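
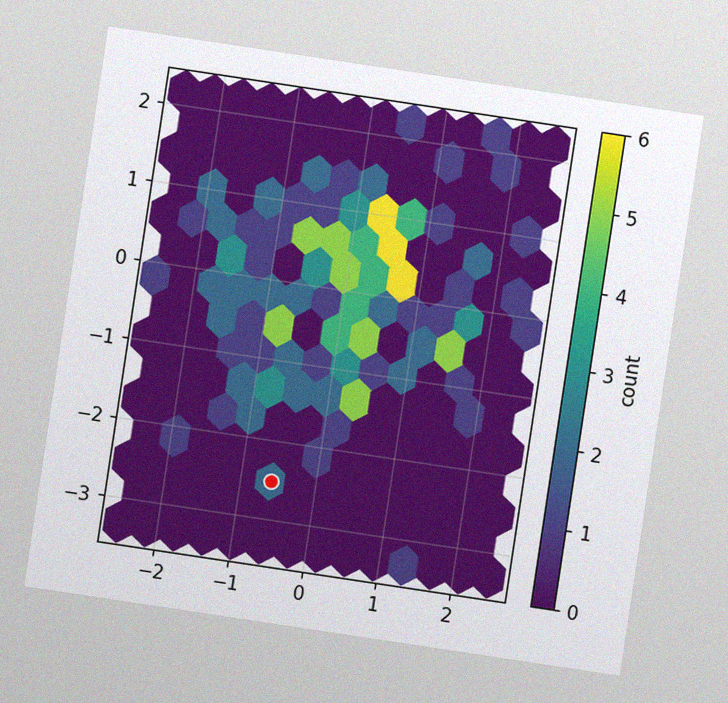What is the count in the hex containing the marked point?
The chart is tilted about 9° clockwise, with some photo noise. The marked hex reads 2 on the colorbar.

2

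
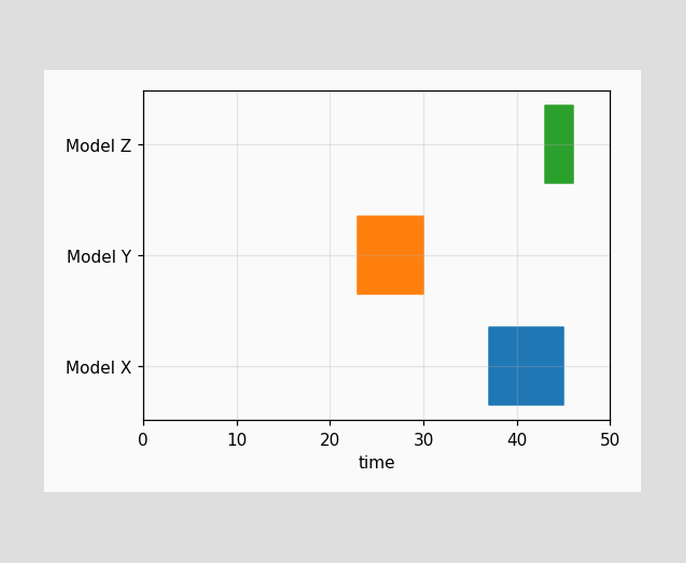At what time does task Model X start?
The Model X bar begins at t=37.

37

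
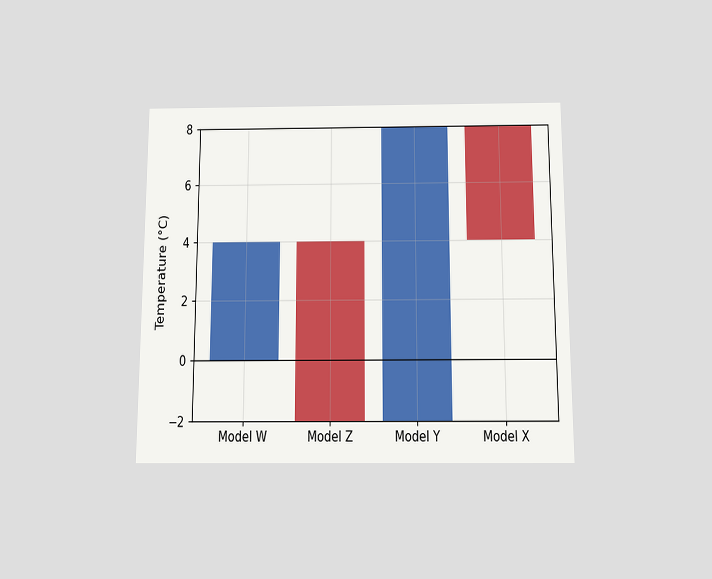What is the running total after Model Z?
The chart is viewed slightly from below. After Model Z the running total reaches -2°C.

-2°C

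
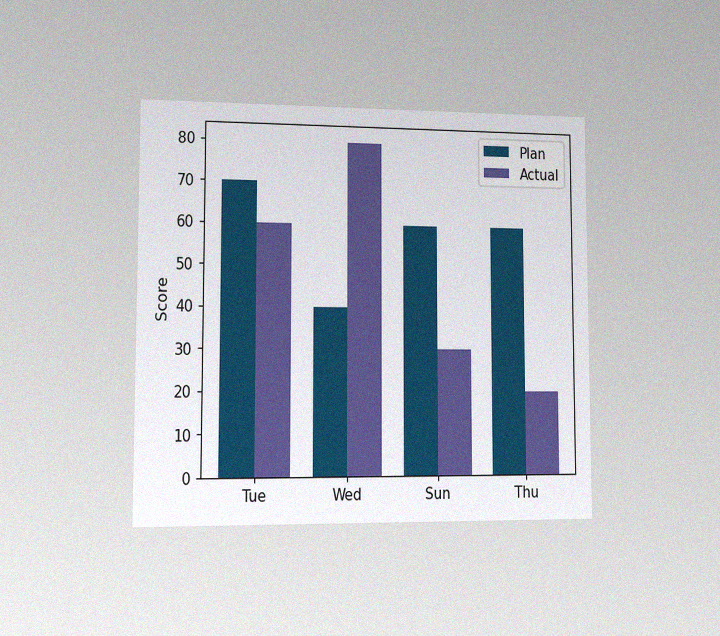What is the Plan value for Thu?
The chart is viewed slightly from the left, with some photo noise. The Plan bar at Thu reaches 60 on the y-axis.

60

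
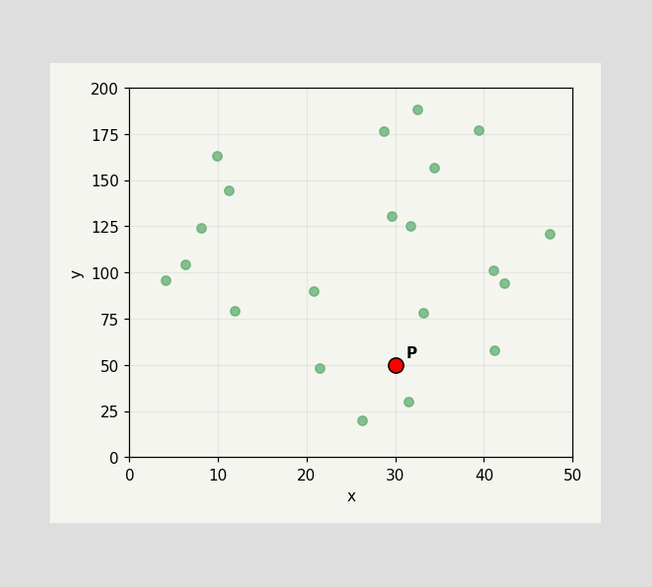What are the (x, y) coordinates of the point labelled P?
Following the gridlines from P to each axis, P sits at (30, 50).

(30, 50)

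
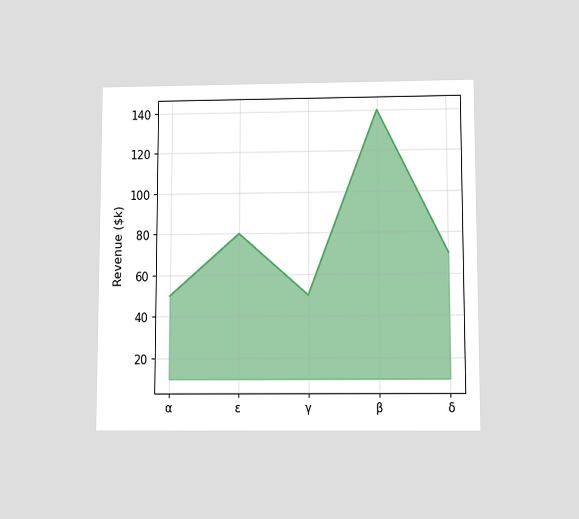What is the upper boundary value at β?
$140k

The chart is viewed slightly from below. At β the upper boundary is at $140k.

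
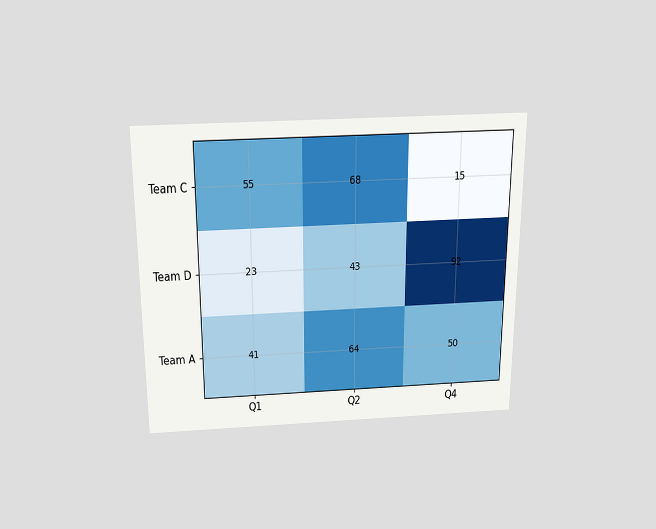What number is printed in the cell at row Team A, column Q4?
The chart is viewed slightly from above. The (Team A, Q4) cell reads 50.

50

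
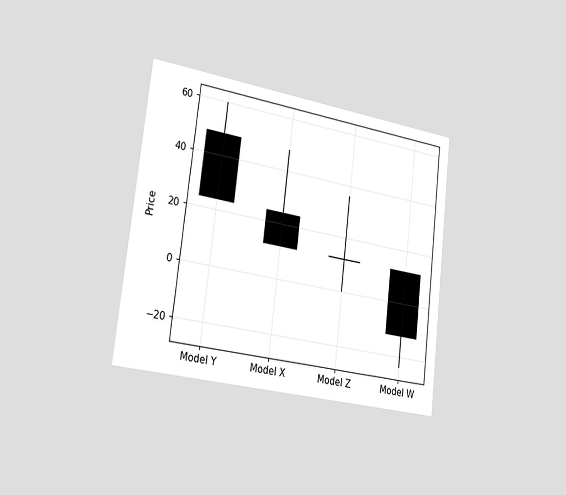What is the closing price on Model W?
-12

The chart is tilted about 7° clockwise and viewed slightly from the left. The Model W candle closes at -12.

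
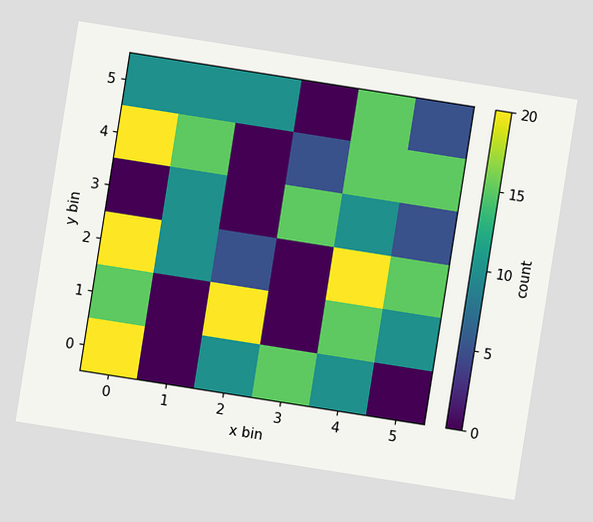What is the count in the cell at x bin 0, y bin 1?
15

The chart is tilted about 9° clockwise. Matching the cell (0, 1) against the colorbar gives 15.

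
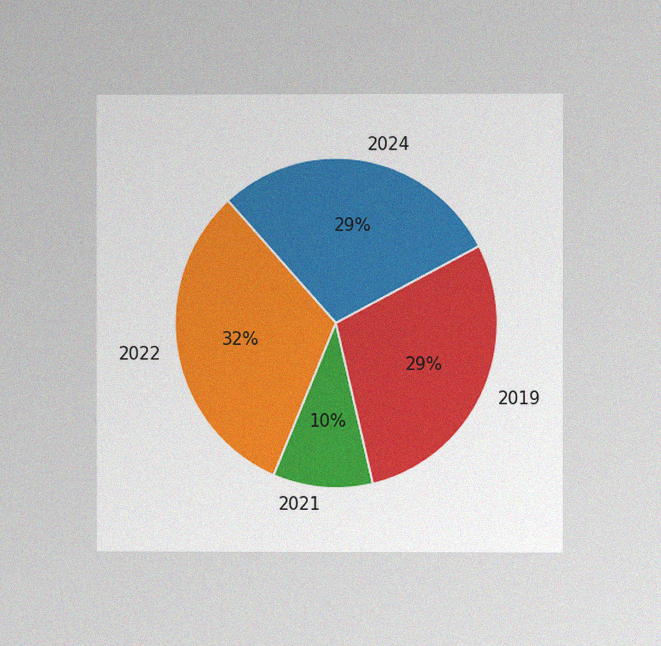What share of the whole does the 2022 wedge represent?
The chart is viewed at a slight angle, with some photo noise. The 2022 slice takes up 32% of the pie.

32%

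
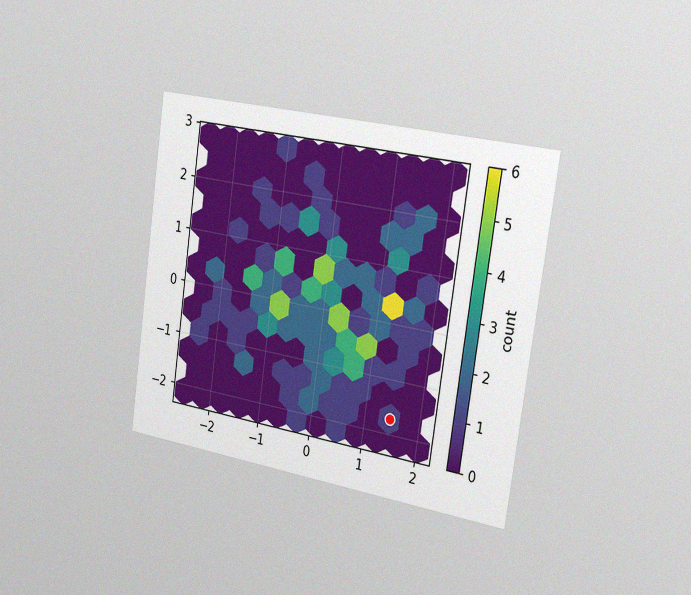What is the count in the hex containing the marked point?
1

The chart is tilted about 8° clockwise and viewed slightly from the right, with some photo noise. The marked hex reads 1 on the colorbar.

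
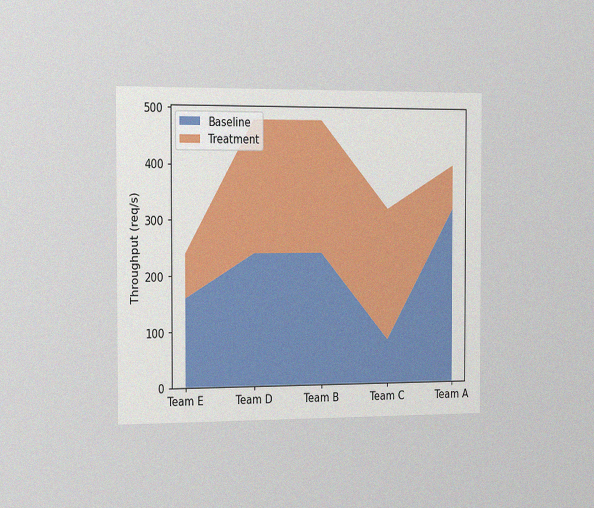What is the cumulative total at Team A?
400req/s

The chart is viewed slightly from the left, with some photo noise. The stacked total at Team A reaches 400req/s.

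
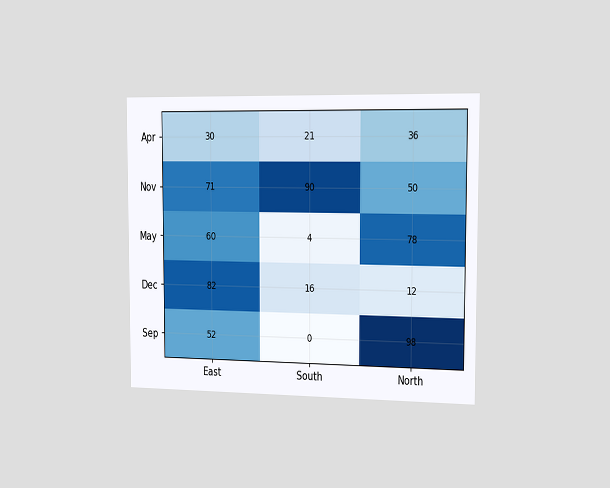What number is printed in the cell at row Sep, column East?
The chart is viewed slightly from the right. The (Sep, East) cell reads 52.

52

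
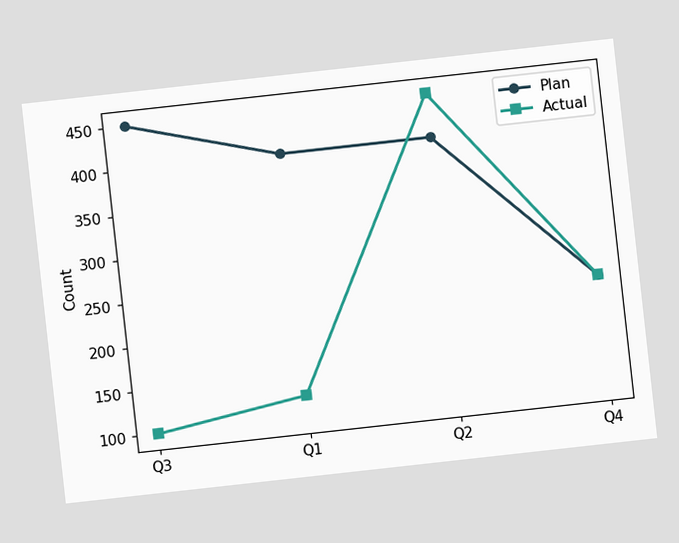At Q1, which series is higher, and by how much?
The chart is tilted about 6° counter-clockwise. At Q1, Plan sits above the other line by 275.

Plan, by 275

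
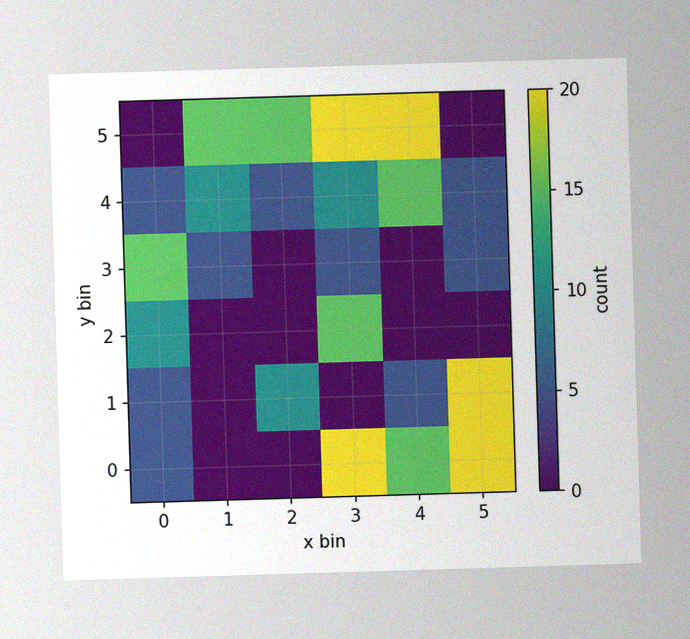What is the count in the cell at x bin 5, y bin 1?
The image has some photo noise and uneven lighting. Matching the cell (5, 1) against the colorbar gives 20.

20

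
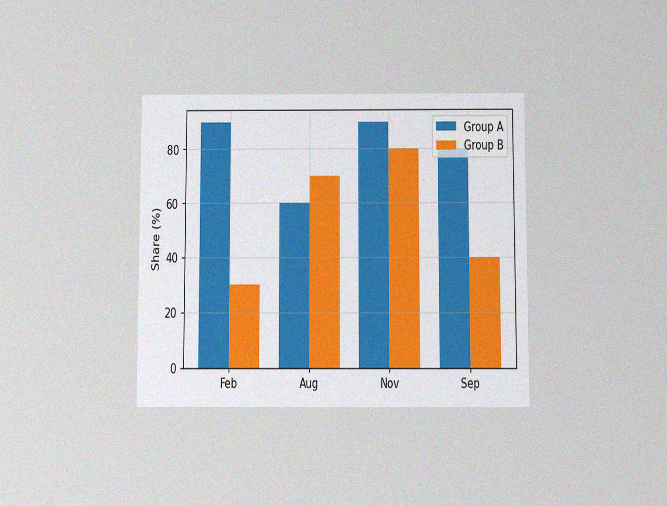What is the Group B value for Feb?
The chart is viewed slightly from below, with some photo noise. The Group B bar at Feb reaches 30% on the y-axis.

30%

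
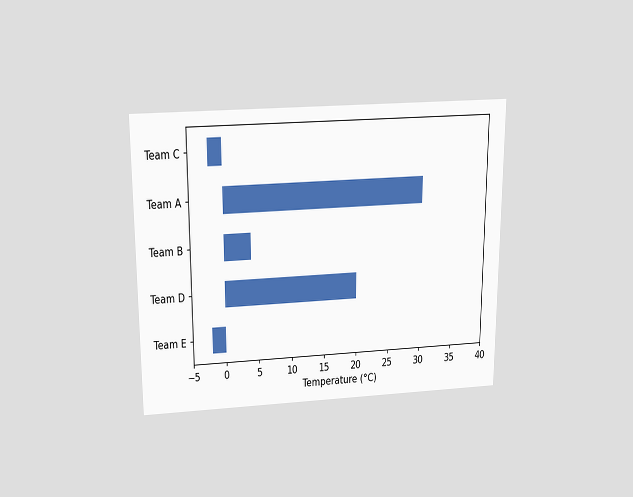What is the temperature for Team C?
The chart is viewed slightly from above. Reading along the chart's x-axis, the Team C bar reaches -2°C.

-2°C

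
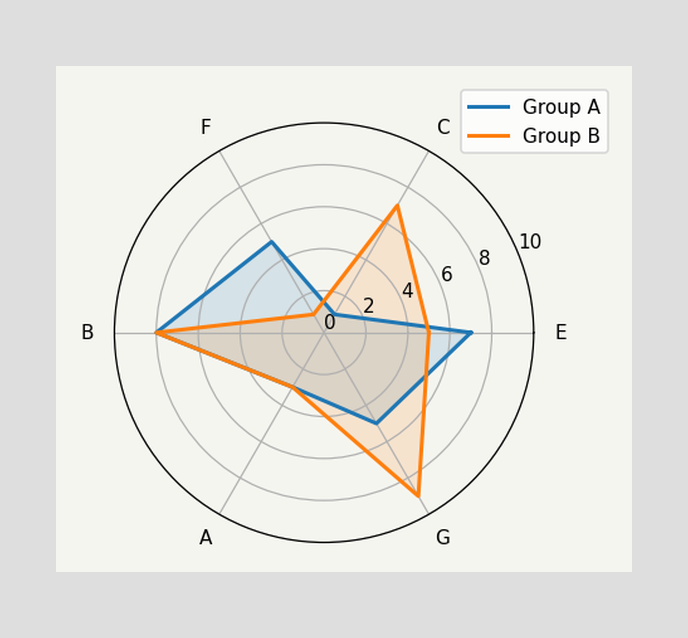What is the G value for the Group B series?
On the G axis, Group B reaches 9.

9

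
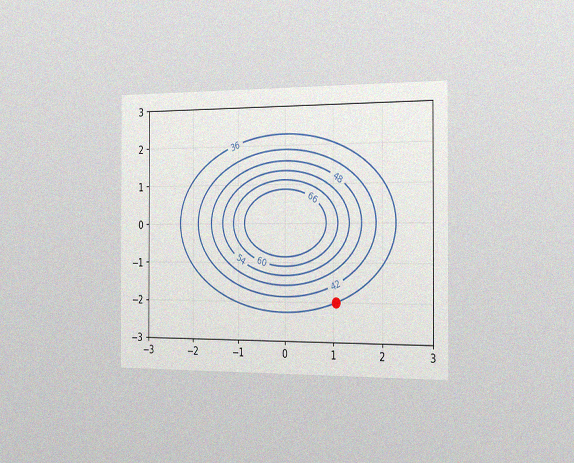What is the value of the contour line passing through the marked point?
The chart is viewed slightly from the right, with some photo noise. The marked point sits on the contour labelled 36.

36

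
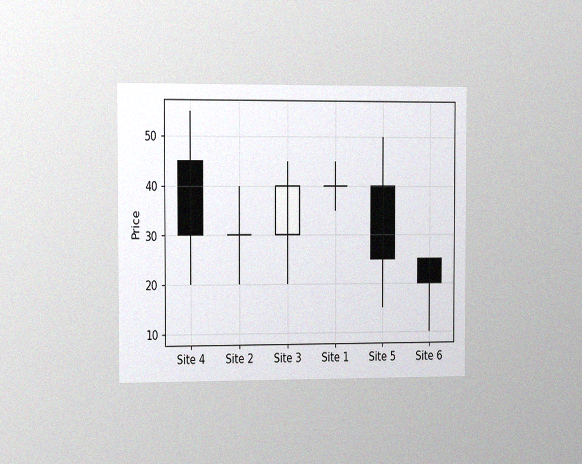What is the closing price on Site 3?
The chart is viewed slightly from the left, with some photo noise. The Site 3 candle closes at 40.

40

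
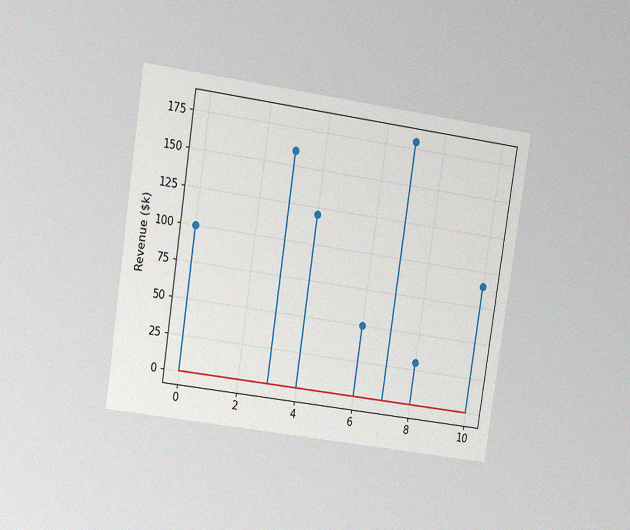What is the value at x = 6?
The chart is tilted about 9° clockwise and viewed at a slight angle, with some photo noise. The stem at x=6 reaches $50k.

$50k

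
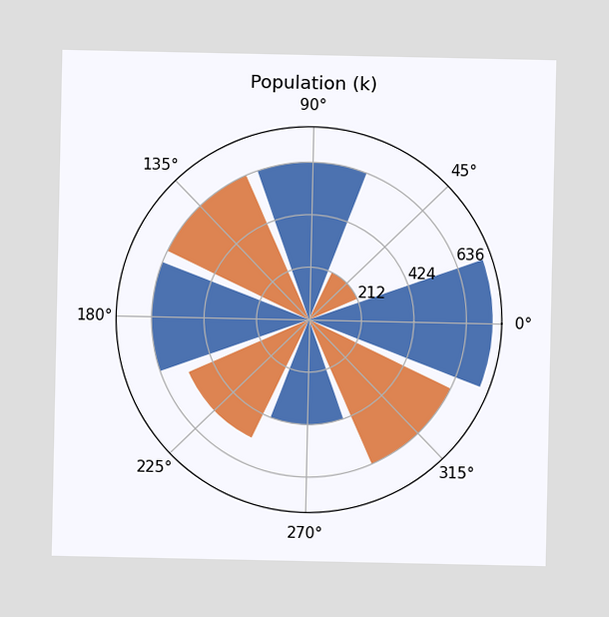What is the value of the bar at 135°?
636k

The bar at 135° reaches 636k on the radial axis.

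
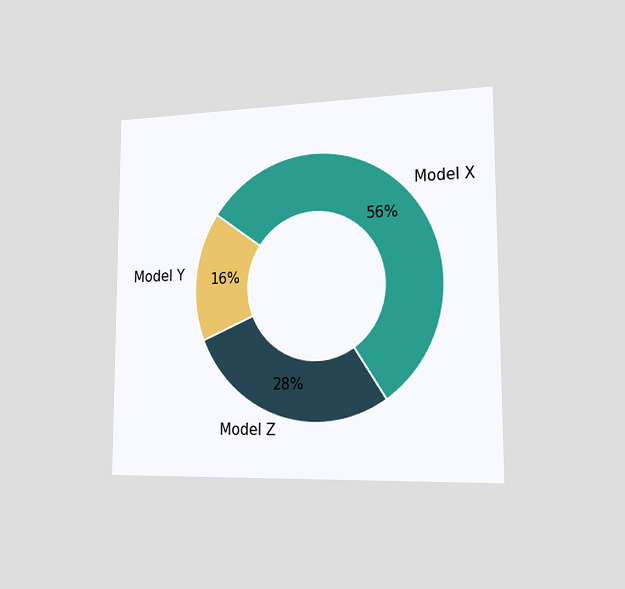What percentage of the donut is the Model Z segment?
The chart is viewed slightly from the right. The Model Z segment takes up 28% of the ring.

28%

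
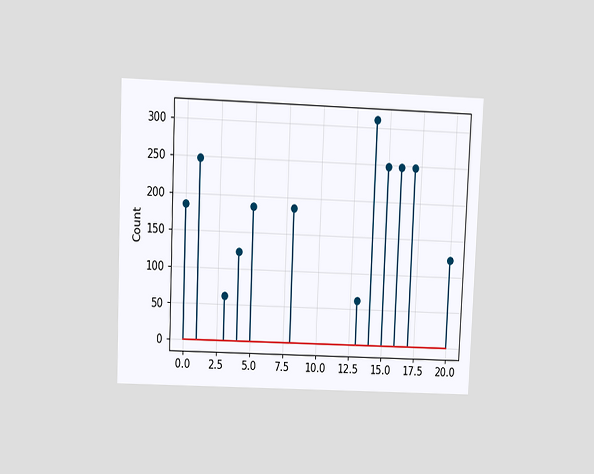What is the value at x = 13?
The chart is tilted about 2° clockwise and viewed at a slight angle. The stem at x=13 reaches 62.

62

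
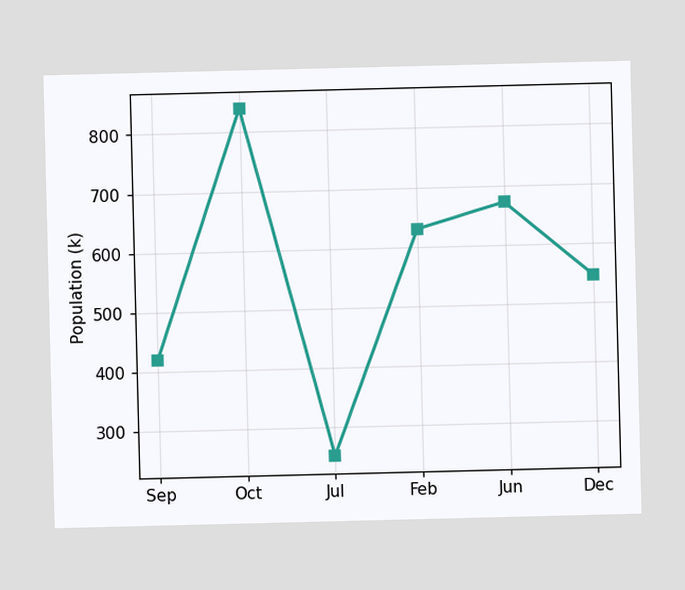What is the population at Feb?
630k

At Feb, the line is at 630k.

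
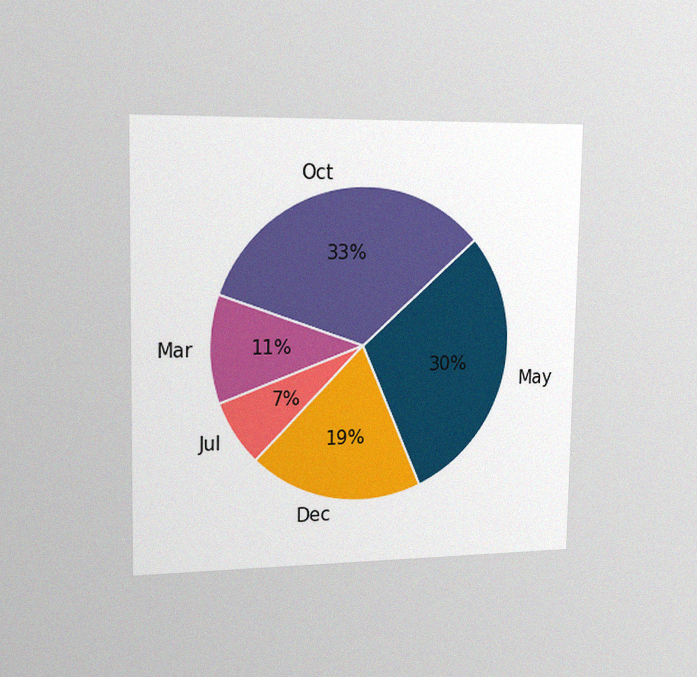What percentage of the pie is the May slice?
The chart is viewed slightly from the left, with some photo noise. The May slice takes up 30% of the pie.

30%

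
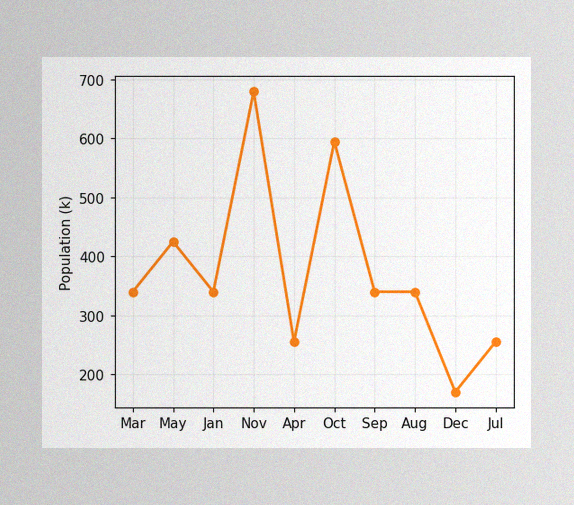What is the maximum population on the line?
680k

The image has some photo noise and uneven lighting. The highest point is at Nov, and reading across to the y-axis gives 680k.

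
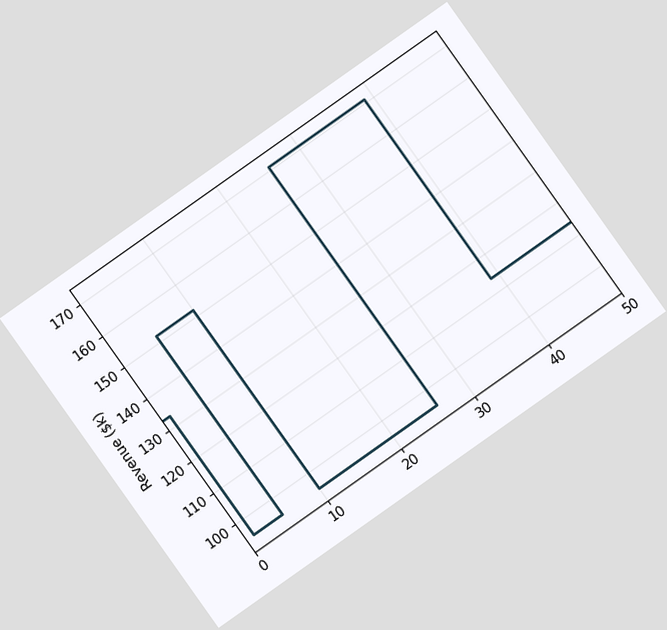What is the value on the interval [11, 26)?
$95k

The chart is tilted about 35° counter-clockwise. On [11, 26) the step sits at $95k.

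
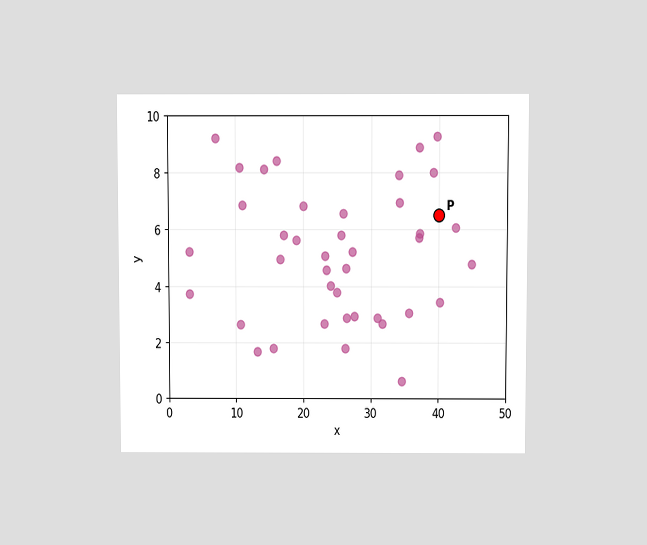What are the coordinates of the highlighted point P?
The chart is viewed slightly from above. Following the gridlines from P to each axis, P sits at (40, 6.5).

(40, 6.5)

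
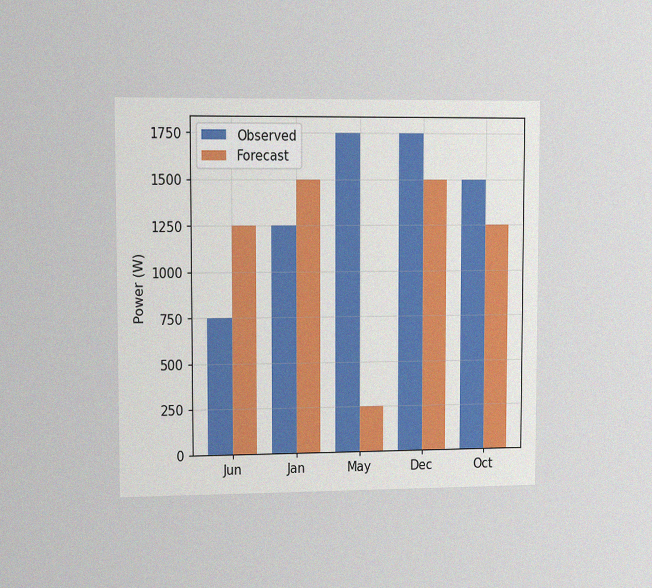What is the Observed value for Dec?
1750W

The chart is viewed slightly from the left, with some photo noise. The Observed bar at Dec reaches 1750W on the y-axis.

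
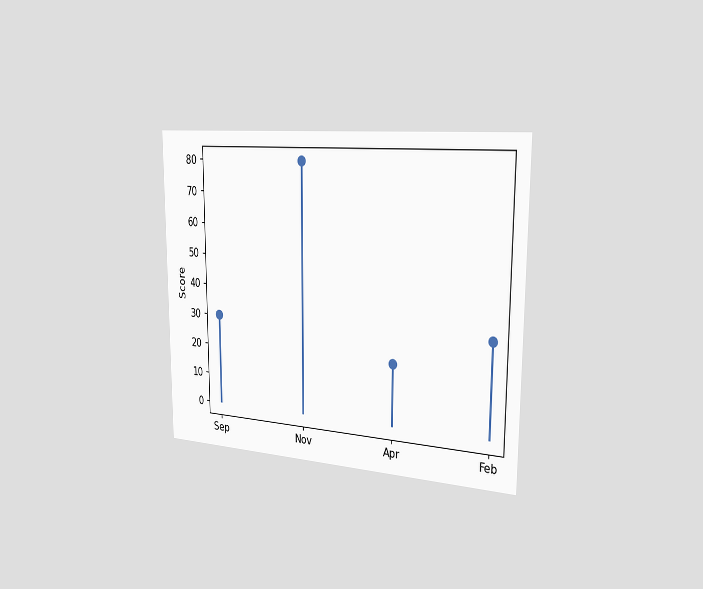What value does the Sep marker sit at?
The chart is viewed slightly from the right. The Sep marker sits at 30.

30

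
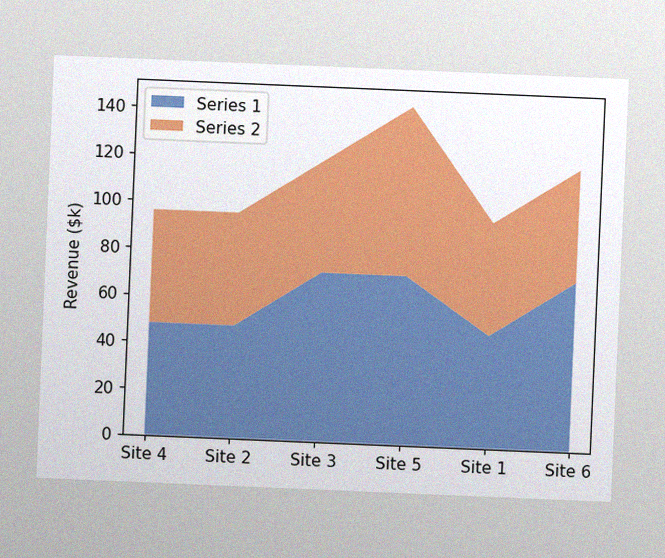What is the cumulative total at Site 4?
The chart is tilted about 2° clockwise, with some photo noise. The stacked total at Site 4 reaches $96k.

$96k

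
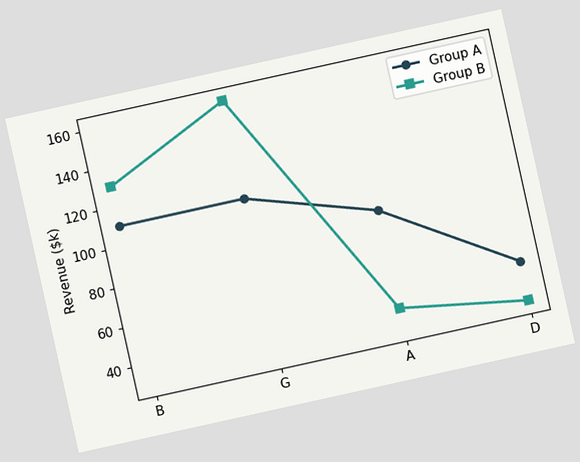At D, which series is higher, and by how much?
The chart is tilted about 12° counter-clockwise. At D, Group A sits above the other line by $20k.

Group A, by $20k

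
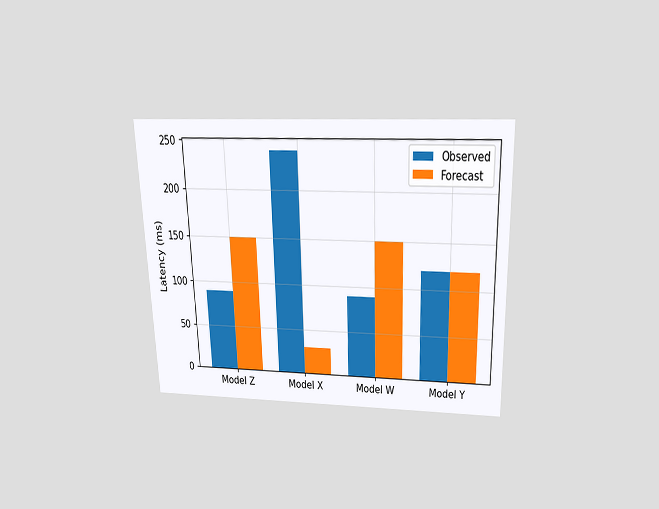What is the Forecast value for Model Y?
The chart is viewed slightly from above. The Forecast bar at Model Y reaches 120ms on the y-axis.

120ms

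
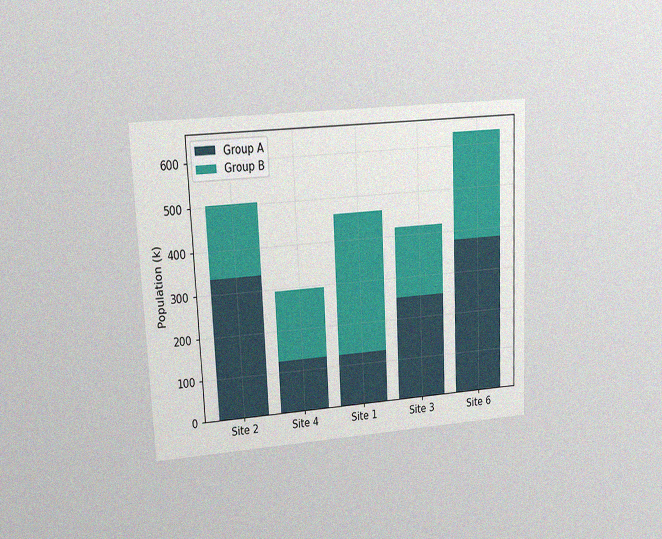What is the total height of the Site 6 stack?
630k

The chart is tilted about 3° counter-clockwise and viewed at a slight angle, with some photo noise. The Site 6 stack's top reaches 630k on the y-axis.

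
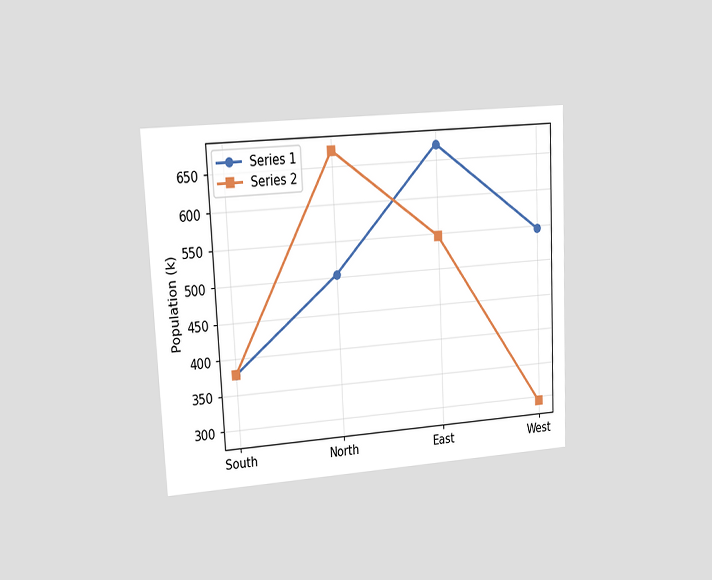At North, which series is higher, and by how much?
The chart is tilted about 3° counter-clockwise and viewed at a slight angle. At North, Series 2 sits above the other line by 168k.

Series 2, by 168k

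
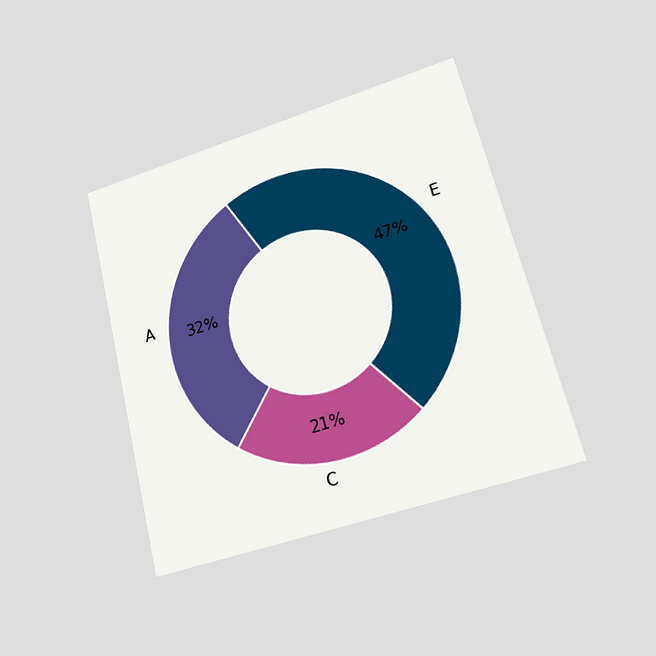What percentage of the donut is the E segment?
The chart is tilted about 14° counter-clockwise and viewed at a slight angle. The E segment takes up 47% of the ring.

47%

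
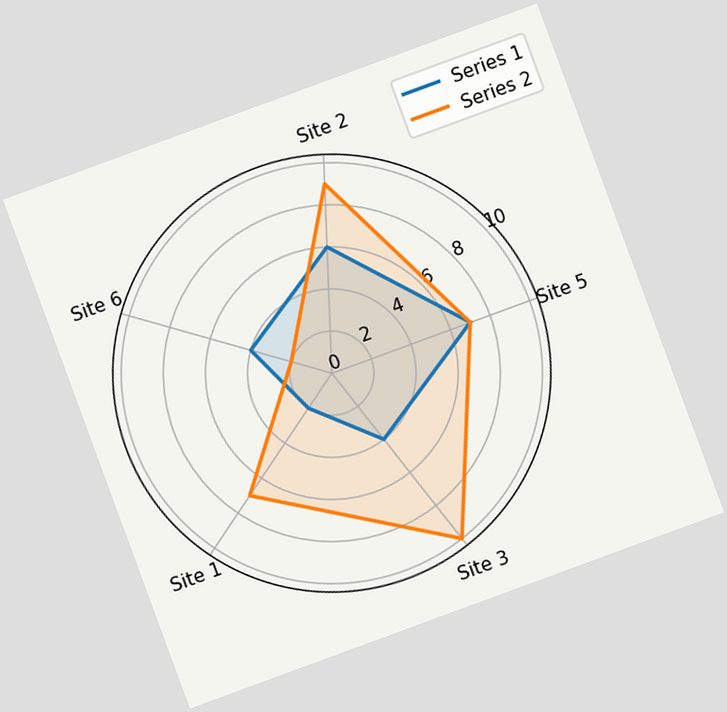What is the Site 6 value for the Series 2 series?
The chart is tilted about 20° counter-clockwise. On the Site 6 axis, Series 2 reaches 2.

2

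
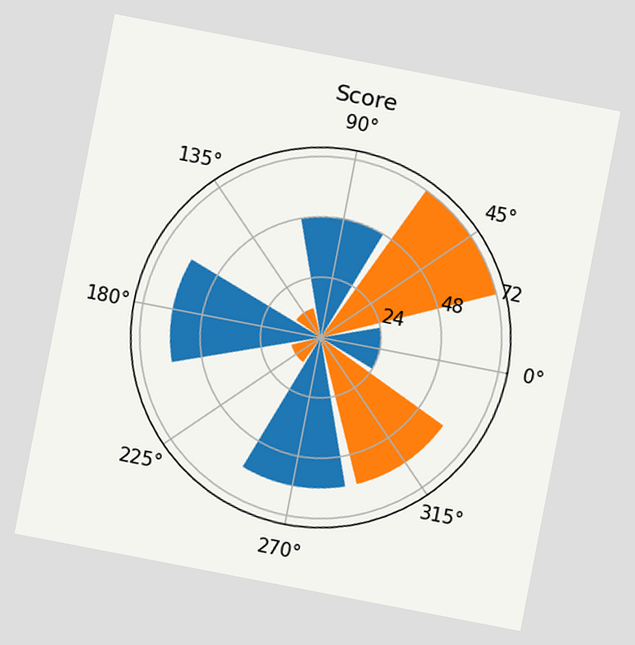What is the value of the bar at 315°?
The chart is tilted about 11° clockwise. The bar at 315° reaches 60 on the radial axis.

60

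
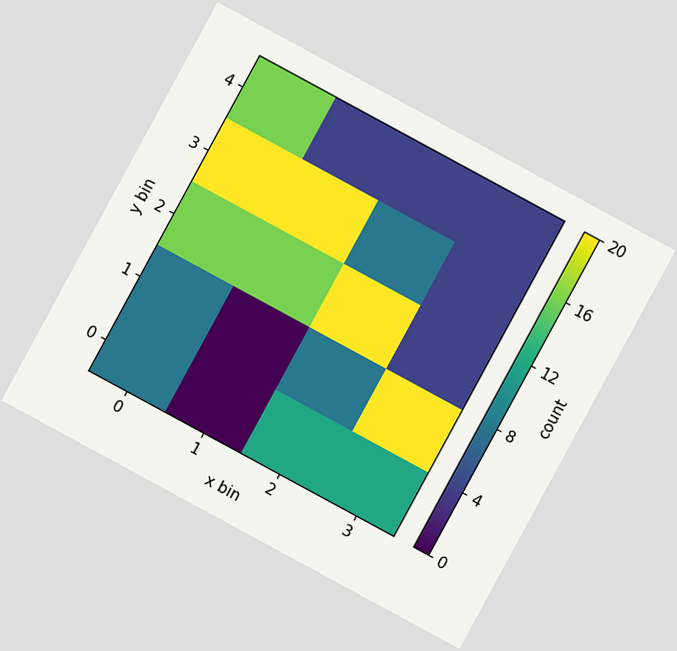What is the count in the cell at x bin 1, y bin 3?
20

The chart is tilted about 28° clockwise. Matching the cell (1, 3) against the colorbar gives 20.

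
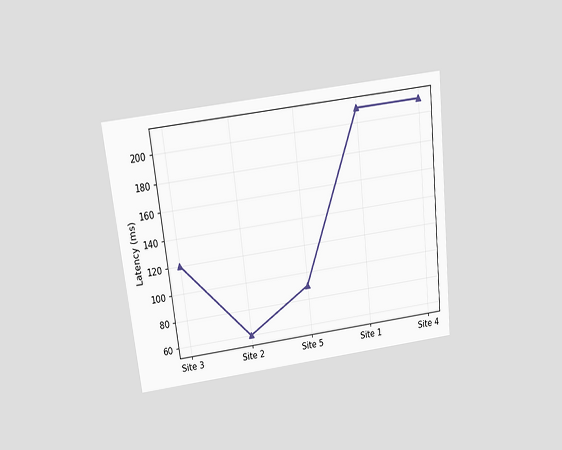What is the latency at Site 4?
210ms

The chart is tilted about 7° counter-clockwise and viewed slightly from above. At Site 4, the line is at 210ms.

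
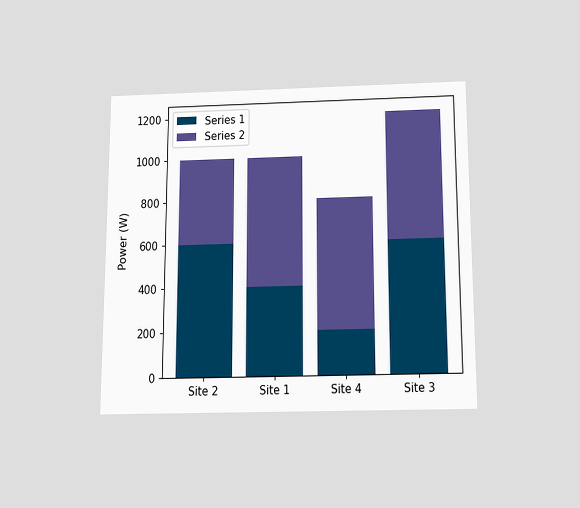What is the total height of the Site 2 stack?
1000W

The chart is viewed slightly from below. The Site 2 stack's top reaches 1000W on the y-axis.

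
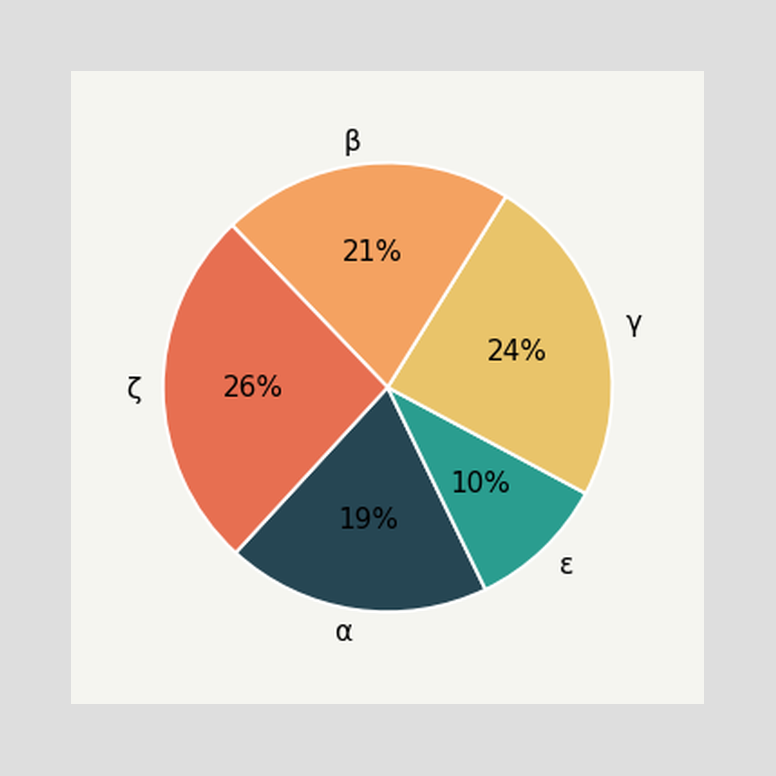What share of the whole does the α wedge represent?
19%

The α slice takes up 19% of the pie.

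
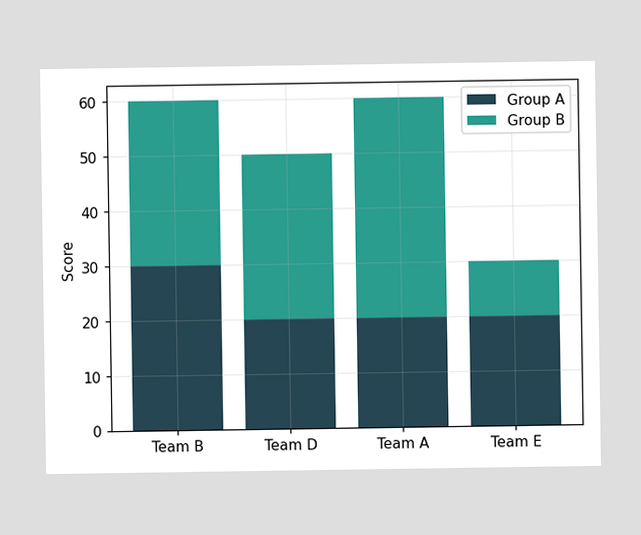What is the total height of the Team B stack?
The Team B stack's top reaches 60 on the y-axis.

60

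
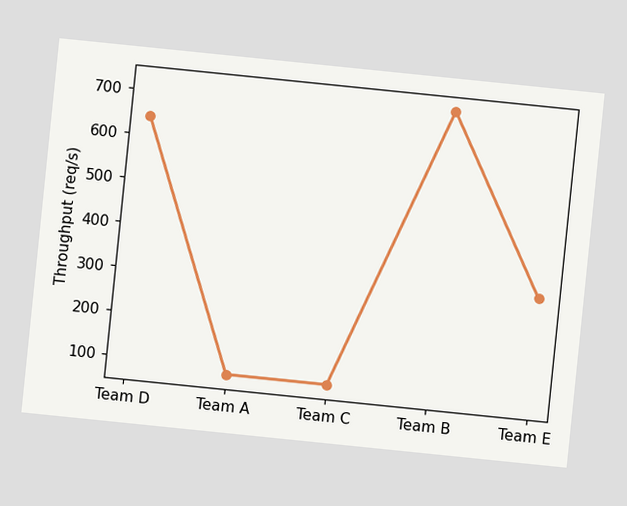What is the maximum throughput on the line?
The chart is tilted about 6° clockwise. The highest point is at Team B, and reading across to the y-axis gives 720req/s.

720req/s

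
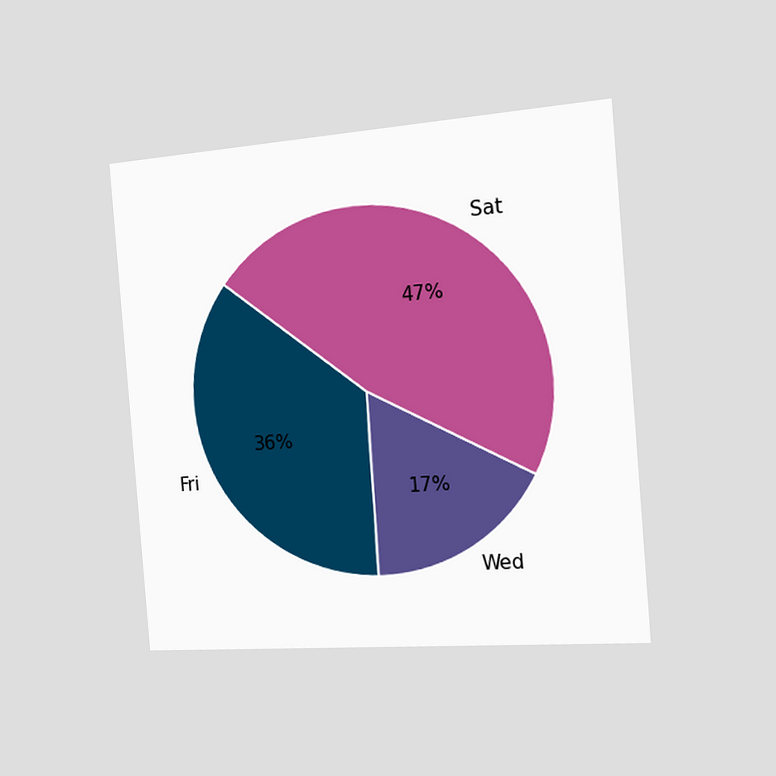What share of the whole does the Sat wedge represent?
The chart is tilted about 5° counter-clockwise and viewed slightly from the right. The Sat slice takes up 47% of the pie.

47%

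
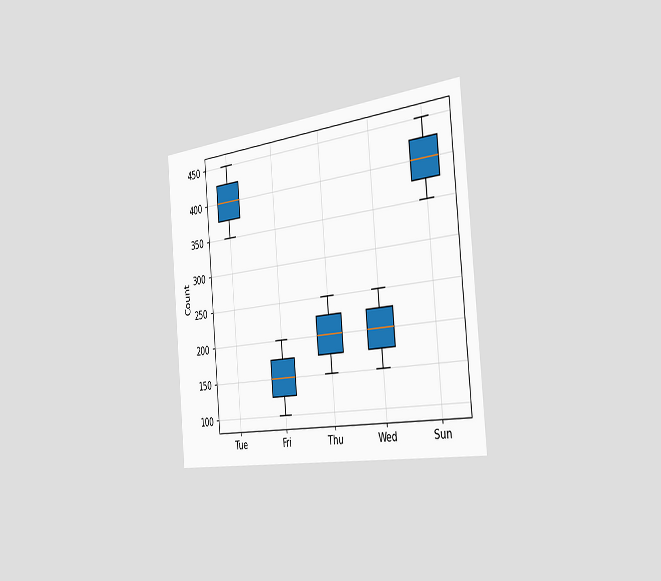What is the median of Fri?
The chart is tilted about 5° counter-clockwise and viewed slightly from the right. The median line in the Fri box sits at 150.

150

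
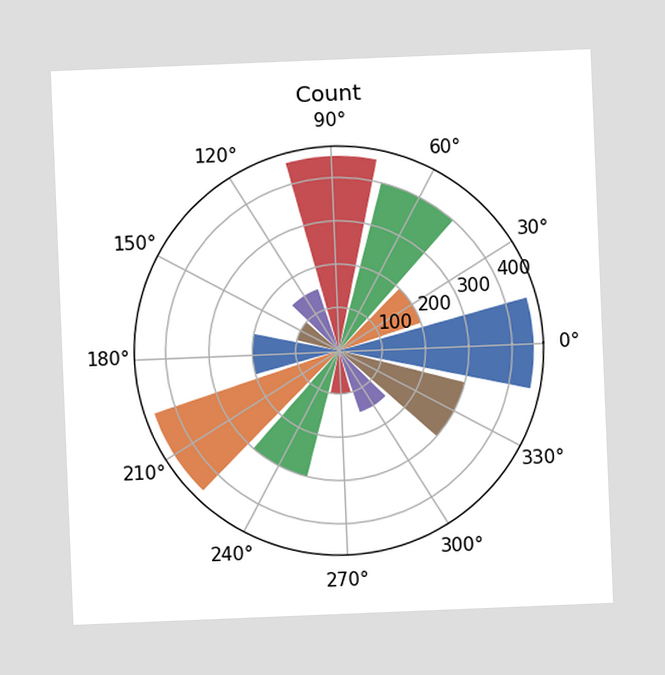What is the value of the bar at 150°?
The chart is tilted about 2° counter-clockwise. The bar at 150° reaches 100 on the radial axis.

100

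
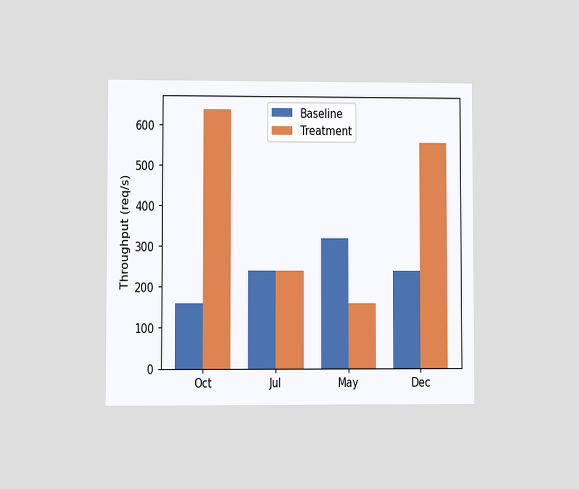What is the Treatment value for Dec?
560req/s

The chart is viewed at a slight angle. The Treatment bar at Dec reaches 560req/s on the y-axis.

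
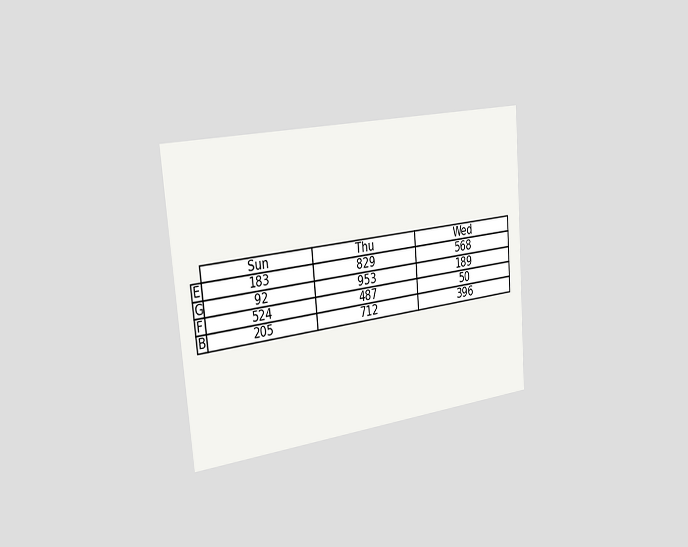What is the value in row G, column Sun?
The chart is tilted about 5° counter-clockwise and viewed slightly from the left. The (G, Sun) cell reads 92.

92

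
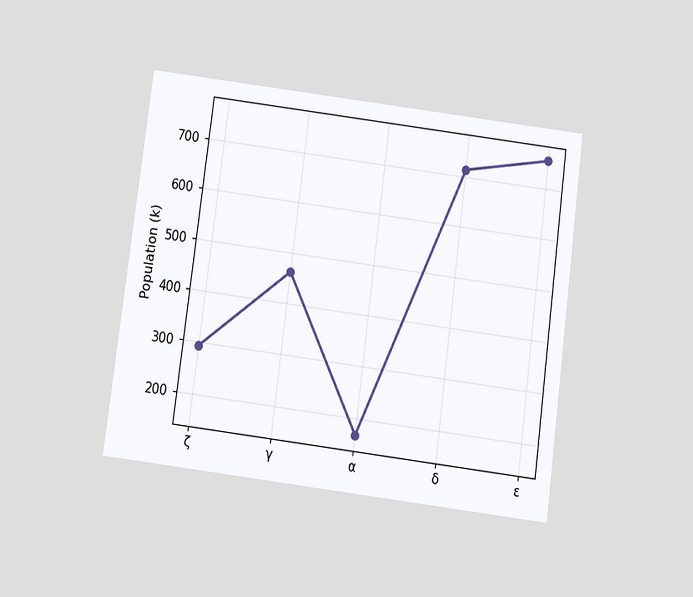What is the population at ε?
The chart is tilted about 7° clockwise and viewed slightly from below. At ε, the line is at 756k.

756k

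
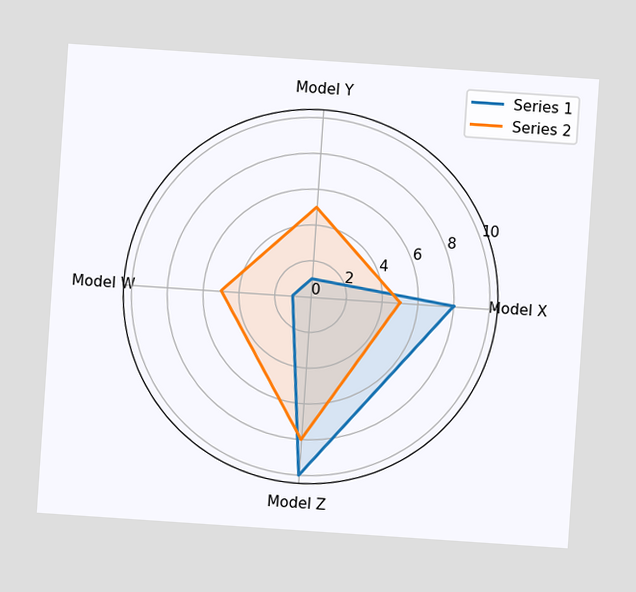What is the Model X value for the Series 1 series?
The chart is tilted about 4° clockwise. On the Model X axis, Series 1 reaches 8.

8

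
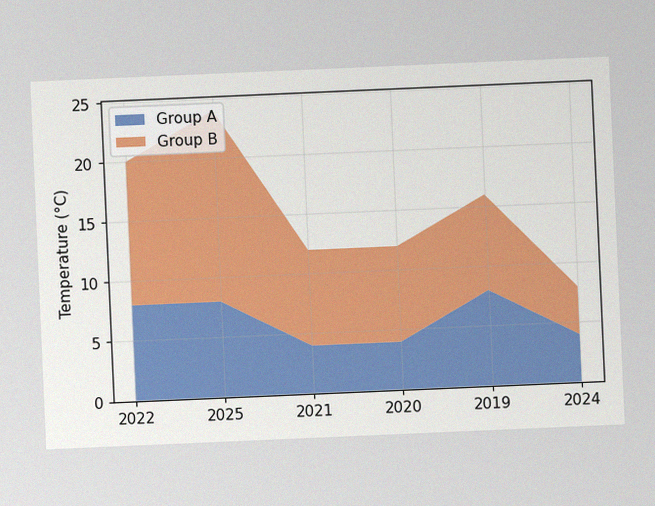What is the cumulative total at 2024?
8°C

The chart is tilted about 2° counter-clockwise, with some photo noise. The stacked total at 2024 reaches 8°C.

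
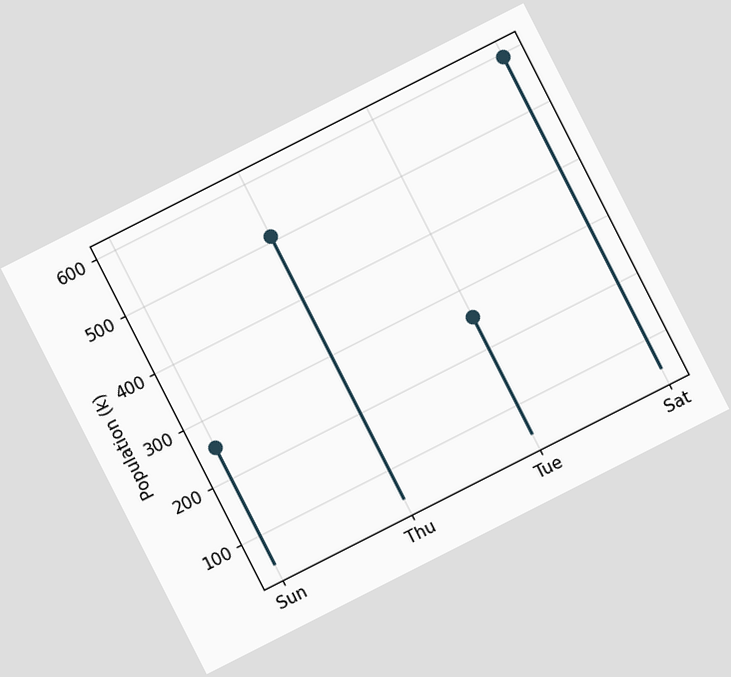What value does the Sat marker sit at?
595k

The chart is tilted about 27° counter-clockwise. The Sat marker sits at 595k.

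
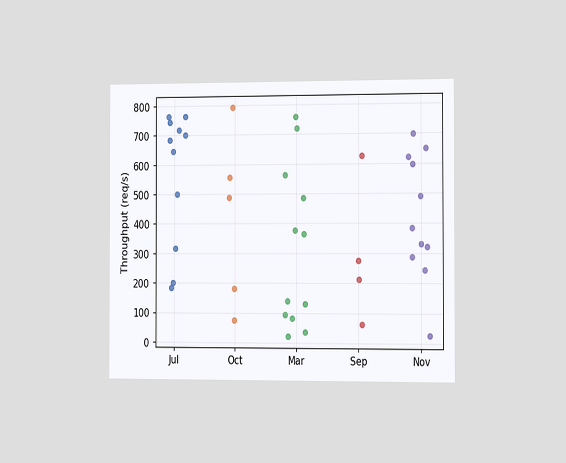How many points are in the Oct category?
5

The chart is viewed slightly from the right. Counting the markers in the Oct column gives 5.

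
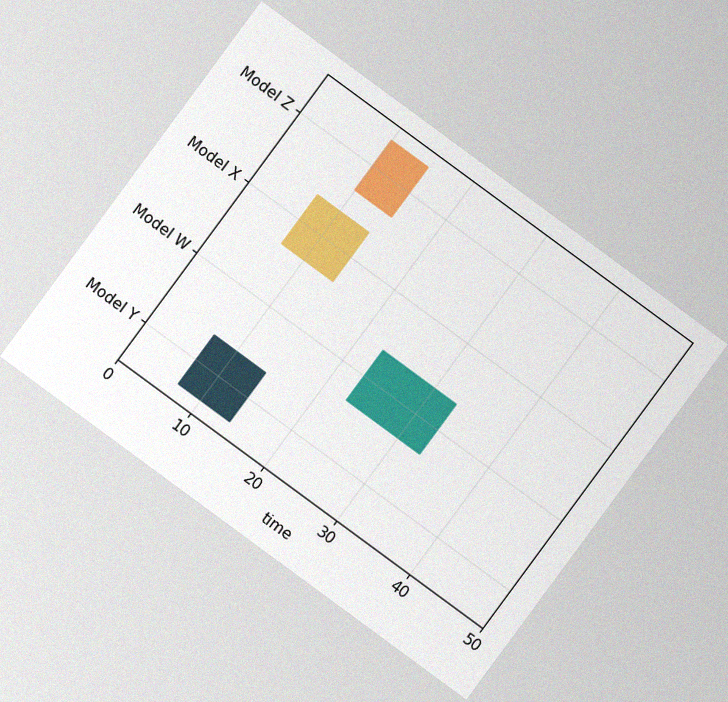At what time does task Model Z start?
10

The chart is tilted about 36° clockwise, with some photo noise. The Model Z bar begins at t=10.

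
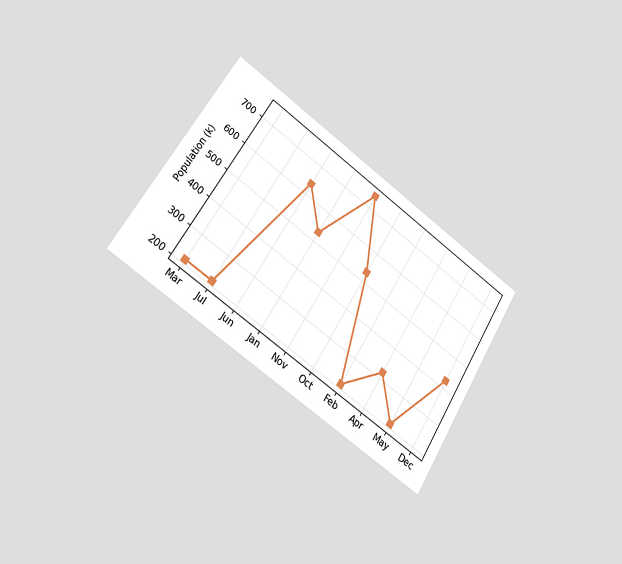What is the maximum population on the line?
742k

The chart is tilted about 32° clockwise and viewed slightly from the left. The highest point is at Nov, and reading across to the y-axis gives 742k.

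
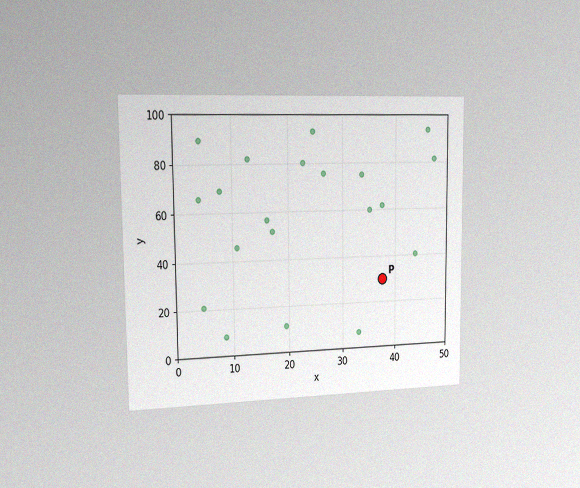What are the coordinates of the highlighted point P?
(37.5, 30)

The chart is viewed slightly from the left, with some photo noise. Following the gridlines from P to each axis, P sits at (37.5, 30).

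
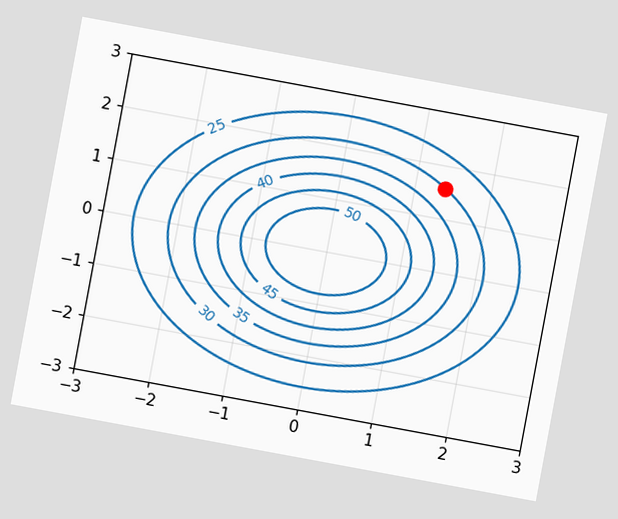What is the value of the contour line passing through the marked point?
30

The chart is tilted about 10° clockwise. The marked point sits on the contour labelled 30.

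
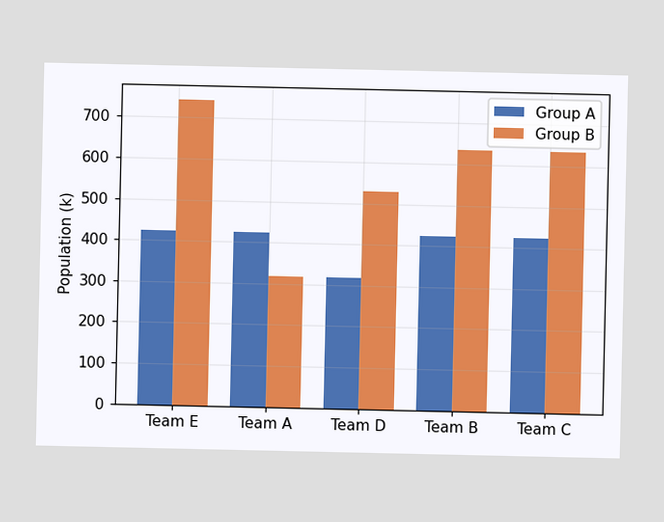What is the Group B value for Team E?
The Group B bar at Team E reaches 742k on the y-axis.

742k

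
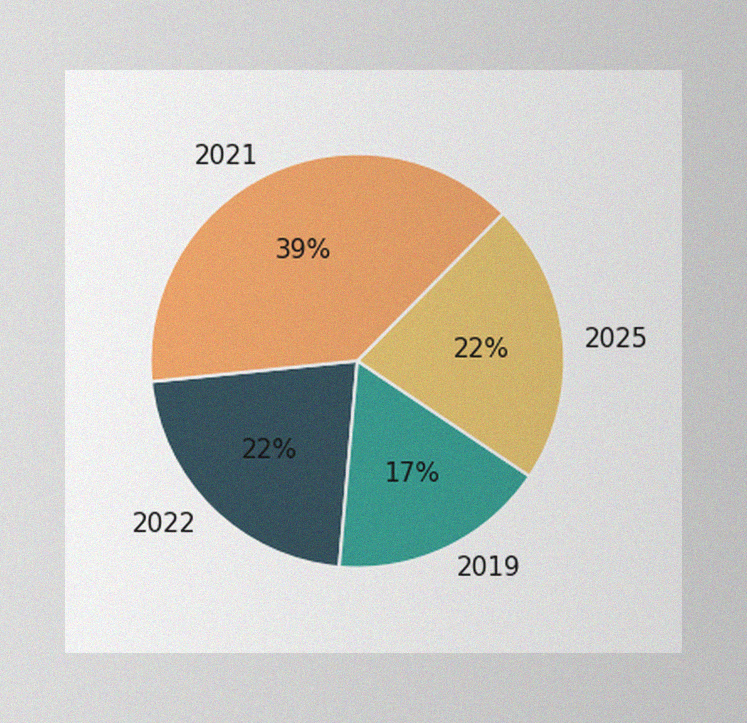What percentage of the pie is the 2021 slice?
The image has some photo noise and uneven lighting. The 2021 slice takes up 39% of the pie.

39%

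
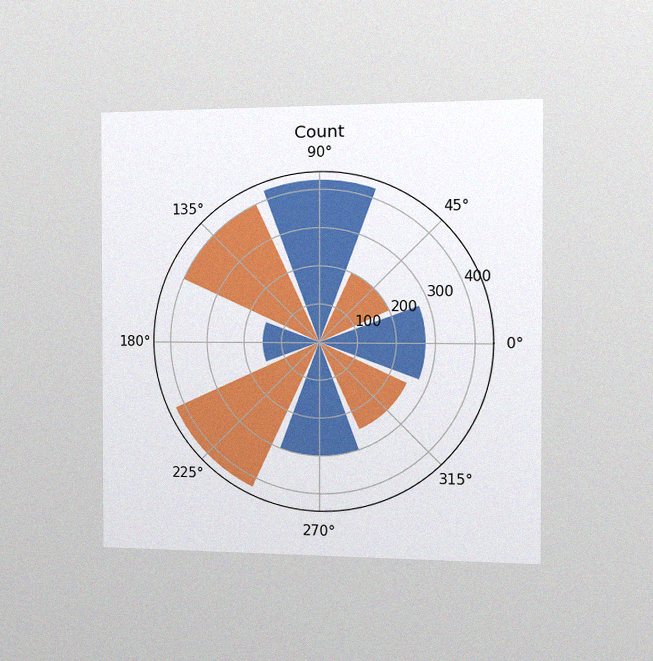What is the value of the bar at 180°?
The chart is viewed slightly from the right, with some photo noise. The bar at 180° reaches 150 on the radial axis.

150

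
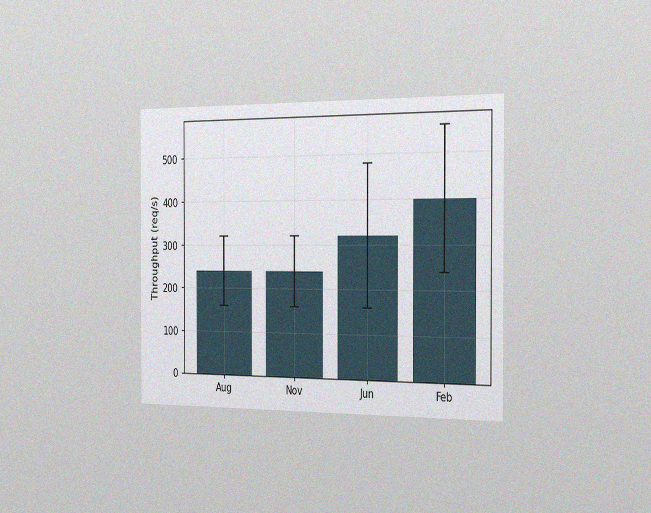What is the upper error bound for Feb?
560req/s

The chart is viewed slightly from the right, with some photo noise. The Feb bar's upper whisker reaches 560req/s.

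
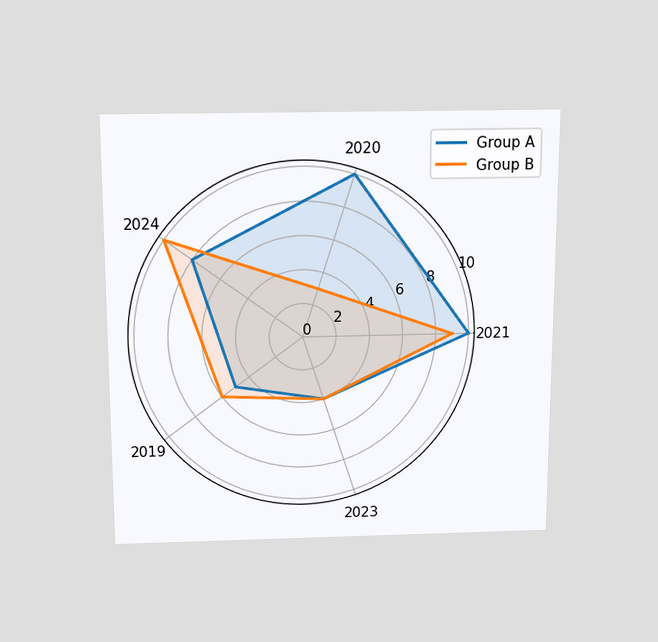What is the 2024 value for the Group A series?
8

The chart is viewed slightly from above. On the 2024 axis, Group A reaches 8.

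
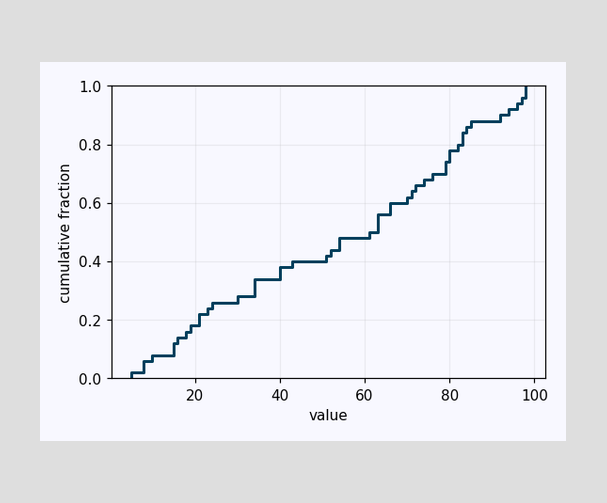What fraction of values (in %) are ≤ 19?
At x=19 the ECDF step is at 18%.

18%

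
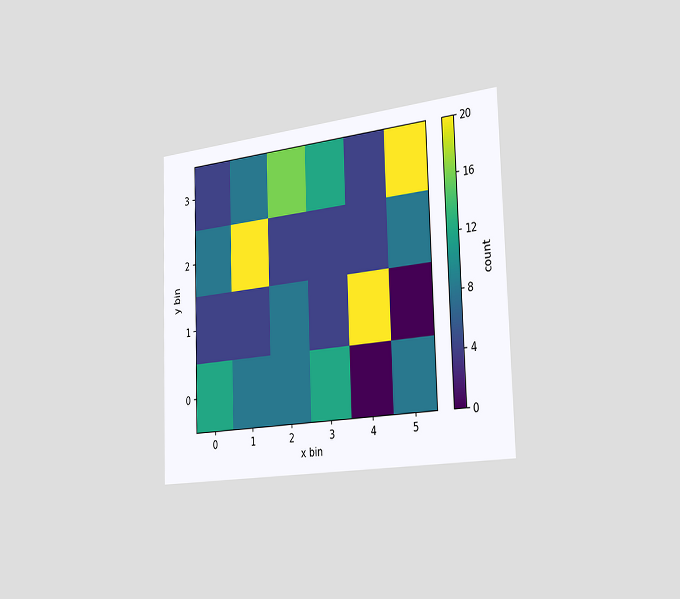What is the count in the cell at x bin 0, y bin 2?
8

The chart is viewed slightly from the right. Matching the cell (0, 2) against the colorbar gives 8.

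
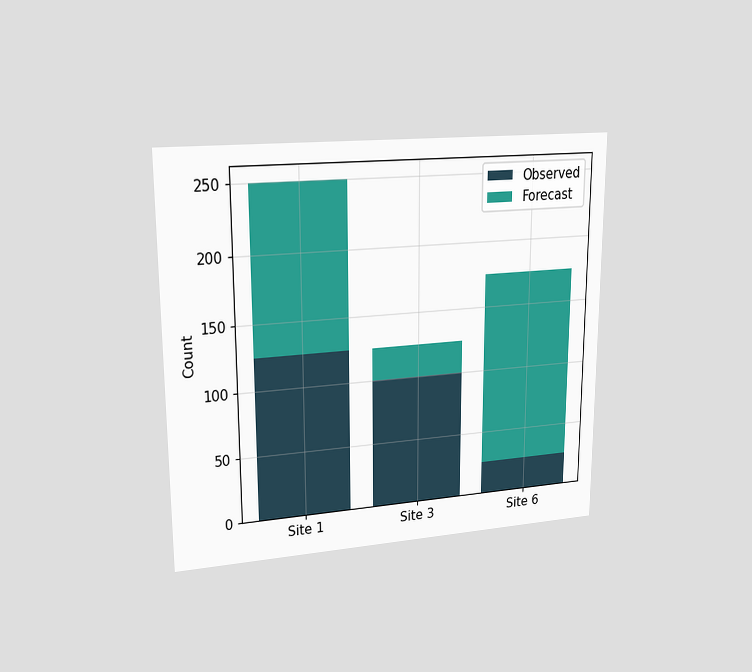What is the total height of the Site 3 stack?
The chart is viewed at a slight angle. The Site 3 stack's top reaches 125 on the y-axis.

125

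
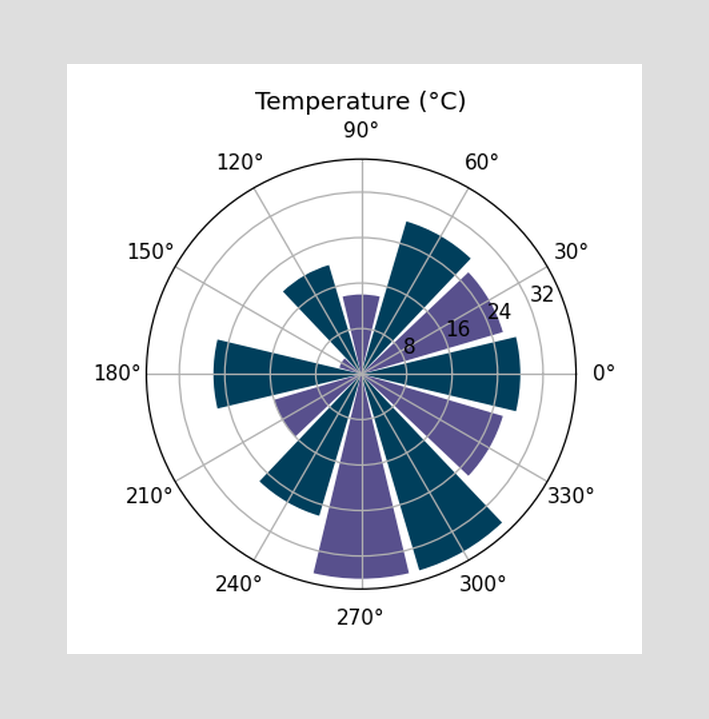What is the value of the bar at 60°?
The bar at 60° reaches 28°C on the radial axis.

28°C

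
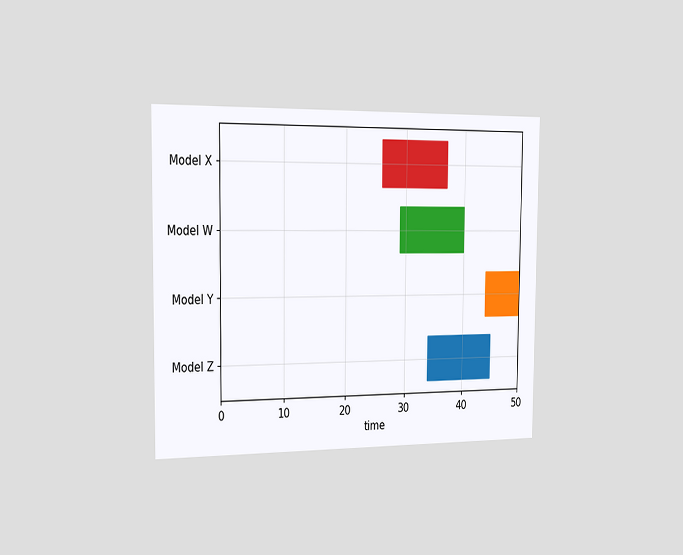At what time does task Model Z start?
The chart is viewed slightly from the left. The Model Z bar begins at t=34.

34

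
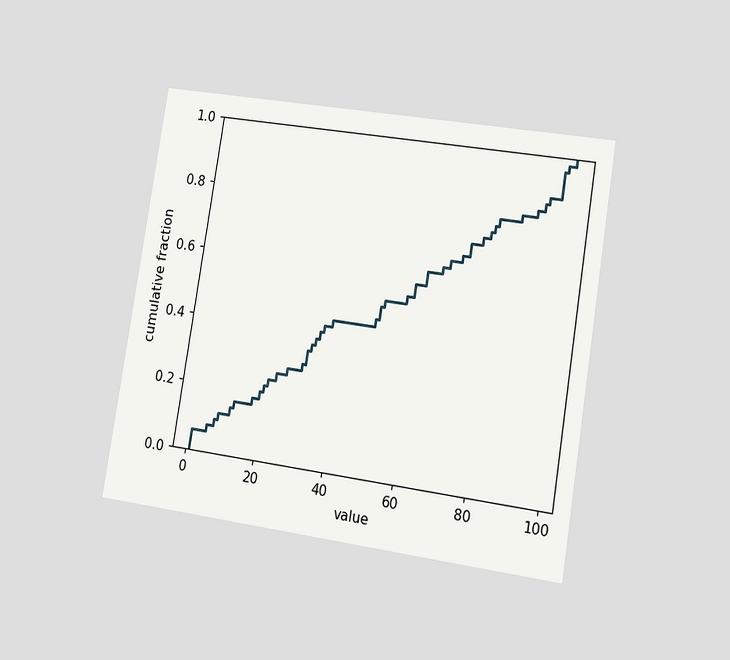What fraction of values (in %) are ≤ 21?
24%

The chart is tilted about 9° clockwise and viewed at a slight angle. At x=21 the ECDF step is at 24%.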